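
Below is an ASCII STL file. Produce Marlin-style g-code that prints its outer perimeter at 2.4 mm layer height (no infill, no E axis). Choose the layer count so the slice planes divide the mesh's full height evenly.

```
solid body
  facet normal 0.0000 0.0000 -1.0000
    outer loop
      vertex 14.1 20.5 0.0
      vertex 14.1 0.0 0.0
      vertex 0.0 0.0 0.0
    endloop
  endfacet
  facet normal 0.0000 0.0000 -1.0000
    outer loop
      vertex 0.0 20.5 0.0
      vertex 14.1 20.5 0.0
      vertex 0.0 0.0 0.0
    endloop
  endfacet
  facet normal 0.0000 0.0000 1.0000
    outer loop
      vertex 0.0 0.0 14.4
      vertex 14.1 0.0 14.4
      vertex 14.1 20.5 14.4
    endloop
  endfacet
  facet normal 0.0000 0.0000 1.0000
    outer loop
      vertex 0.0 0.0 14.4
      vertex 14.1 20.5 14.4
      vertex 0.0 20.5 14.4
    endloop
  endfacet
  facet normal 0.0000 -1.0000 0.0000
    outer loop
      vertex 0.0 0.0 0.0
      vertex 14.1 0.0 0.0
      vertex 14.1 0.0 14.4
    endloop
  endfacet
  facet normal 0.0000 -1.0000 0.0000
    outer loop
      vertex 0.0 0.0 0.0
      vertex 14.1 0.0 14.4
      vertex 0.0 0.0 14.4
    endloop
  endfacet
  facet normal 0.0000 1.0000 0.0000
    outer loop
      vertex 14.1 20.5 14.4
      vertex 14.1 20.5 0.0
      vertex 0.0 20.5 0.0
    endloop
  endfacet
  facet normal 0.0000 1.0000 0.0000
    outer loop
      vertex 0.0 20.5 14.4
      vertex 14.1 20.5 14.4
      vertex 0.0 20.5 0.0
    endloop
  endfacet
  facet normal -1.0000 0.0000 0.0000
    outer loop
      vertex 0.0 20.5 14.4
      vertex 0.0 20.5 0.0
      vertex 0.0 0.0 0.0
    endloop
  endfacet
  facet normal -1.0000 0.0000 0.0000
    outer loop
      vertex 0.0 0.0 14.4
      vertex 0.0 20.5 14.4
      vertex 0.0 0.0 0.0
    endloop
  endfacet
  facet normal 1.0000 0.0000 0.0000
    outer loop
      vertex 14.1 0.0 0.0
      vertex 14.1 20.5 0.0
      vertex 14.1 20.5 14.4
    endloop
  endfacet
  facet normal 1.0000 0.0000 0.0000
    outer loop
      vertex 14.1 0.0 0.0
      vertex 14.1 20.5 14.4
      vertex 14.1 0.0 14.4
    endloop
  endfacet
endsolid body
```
; perimeter-only toolpath
G21 ; units = mm
G90 ; absolute positioning
G28 ; home
; layer 1
G0 Z2.4
G0 X0.0 Y0.0
G1 X14.1 Y0.0
G1 X14.1 Y20.5
G1 X0.0 Y20.5
G1 X0.0 Y0.0
; layer 2
G0 Z4.8
G0 X0.0 Y0.0
G1 X14.1 Y0.0
G1 X14.1 Y20.5
G1 X0.0 Y20.5
G1 X0.0 Y0.0
; layer 3
G0 Z7.2
G0 X0.0 Y0.0
G1 X14.1 Y0.0
G1 X14.1 Y20.5
G1 X0.0 Y20.5
G1 X0.0 Y0.0
; layer 4
G0 Z9.6
G0 X0.0 Y0.0
G1 X14.1 Y0.0
G1 X14.1 Y20.5
G1 X0.0 Y20.5
G1 X0.0 Y0.0
; layer 5
G0 Z12.0
G0 X0.0 Y0.0
G1 X14.1 Y0.0
G1 X14.1 Y20.5
G1 X0.0 Y20.5
G1 X0.0 Y0.0
; layer 6
G0 Z14.4
G0 X0.0 Y0.0
G1 X14.1 Y0.0
G1 X14.1 Y20.5
G1 X0.0 Y20.5
G1 X0.0 Y0.0
M2 ; end

The solid is a rectangular box, roughly 14.1 × 20.5 mm footprint and 14.4 mm tall. Slicing at Δz = 2.4 mm — 6 equal slices spanning the solid's height, so layer i sits at z = i·h/6 — gives 6 non-empty perimeters. Each is a 4-segment closed polygon; G0 lifts to the layer z and rapids to the start vertex, then G1 traces the edges.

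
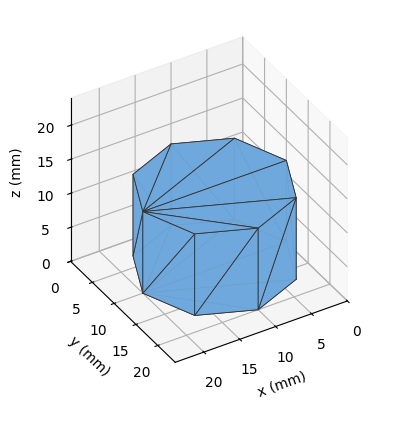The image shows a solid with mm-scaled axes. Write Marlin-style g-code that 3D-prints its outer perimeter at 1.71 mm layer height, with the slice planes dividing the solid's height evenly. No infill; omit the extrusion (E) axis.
Reading the render: the shape is a regular 8-sided prism (a cylinder approximated with 8 flat sides), circumscribed radius ≈ 10 mm, height ≈ 12 mm (dimensions read to the nearest mm from the axis ticks). For the g-code, the solid's height is divided into equal slices at the stated Δz and each level perimeter traced with G1 moves after a G0 lift.

; perimeter-only toolpath
G21 ; units = mm
G90 ; absolute positioning
G28 ; home
; layer 1
G0 Z1.71
G0 X20.00 Y10.00
G1 X17.07 Y17.07
G1 X10.00 Y20.00
G1 X2.93 Y17.07
G1 X0.00 Y10.00
G1 X2.93 Y2.93
G1 X10.00 Y0.00
G1 X17.07 Y2.93
G1 X20.00 Y10.00
; layer 2
G0 Z3.43
G0 X20.00 Y10.00
G1 X17.07 Y17.07
G1 X10.00 Y20.00
G1 X2.93 Y17.07
G1 X0.00 Y10.00
G1 X2.93 Y2.93
G1 X10.00 Y0.00
G1 X17.07 Y2.93
G1 X20.00 Y10.00
; layer 3
G0 Z5.14
G0 X20.00 Y10.00
G1 X17.07 Y17.07
G1 X10.00 Y20.00
G1 X2.93 Y17.07
G1 X0.00 Y10.00
G1 X2.93 Y2.93
G1 X10.00 Y0.00
G1 X17.07 Y2.93
G1 X20.00 Y10.00
; layer 4
G0 Z6.86
G0 X20.00 Y10.00
G1 X17.07 Y17.07
G1 X10.00 Y20.00
G1 X2.93 Y17.07
G1 X0.00 Y10.00
G1 X2.93 Y2.93
G1 X10.00 Y0.00
G1 X17.07 Y2.93
G1 X20.00 Y10.00
; layer 5
G0 Z8.57
G0 X20.00 Y10.00
G1 X17.07 Y17.07
G1 X10.00 Y20.00
G1 X2.93 Y17.07
G1 X0.00 Y10.00
G1 X2.93 Y2.93
G1 X10.00 Y0.00
G1 X17.07 Y2.93
G1 X20.00 Y10.00
; layer 6
G0 Z10.29
G0 X20.00 Y10.00
G1 X17.07 Y17.07
G1 X10.00 Y20.00
G1 X2.93 Y17.07
G1 X0.00 Y10.00
G1 X2.93 Y2.93
G1 X10.00 Y0.00
G1 X17.07 Y2.93
G1 X20.00 Y10.00
; layer 7
G0 Z12.00
G0 X20.00 Y10.00
G1 X17.07 Y17.07
G1 X10.00 Y20.00
G1 X2.93 Y17.07
G1 X0.00 Y10.00
G1 X2.93 Y2.93
G1 X10.00 Y0.00
G1 X17.07 Y2.93
G1 X20.00 Y10.00
M2 ; end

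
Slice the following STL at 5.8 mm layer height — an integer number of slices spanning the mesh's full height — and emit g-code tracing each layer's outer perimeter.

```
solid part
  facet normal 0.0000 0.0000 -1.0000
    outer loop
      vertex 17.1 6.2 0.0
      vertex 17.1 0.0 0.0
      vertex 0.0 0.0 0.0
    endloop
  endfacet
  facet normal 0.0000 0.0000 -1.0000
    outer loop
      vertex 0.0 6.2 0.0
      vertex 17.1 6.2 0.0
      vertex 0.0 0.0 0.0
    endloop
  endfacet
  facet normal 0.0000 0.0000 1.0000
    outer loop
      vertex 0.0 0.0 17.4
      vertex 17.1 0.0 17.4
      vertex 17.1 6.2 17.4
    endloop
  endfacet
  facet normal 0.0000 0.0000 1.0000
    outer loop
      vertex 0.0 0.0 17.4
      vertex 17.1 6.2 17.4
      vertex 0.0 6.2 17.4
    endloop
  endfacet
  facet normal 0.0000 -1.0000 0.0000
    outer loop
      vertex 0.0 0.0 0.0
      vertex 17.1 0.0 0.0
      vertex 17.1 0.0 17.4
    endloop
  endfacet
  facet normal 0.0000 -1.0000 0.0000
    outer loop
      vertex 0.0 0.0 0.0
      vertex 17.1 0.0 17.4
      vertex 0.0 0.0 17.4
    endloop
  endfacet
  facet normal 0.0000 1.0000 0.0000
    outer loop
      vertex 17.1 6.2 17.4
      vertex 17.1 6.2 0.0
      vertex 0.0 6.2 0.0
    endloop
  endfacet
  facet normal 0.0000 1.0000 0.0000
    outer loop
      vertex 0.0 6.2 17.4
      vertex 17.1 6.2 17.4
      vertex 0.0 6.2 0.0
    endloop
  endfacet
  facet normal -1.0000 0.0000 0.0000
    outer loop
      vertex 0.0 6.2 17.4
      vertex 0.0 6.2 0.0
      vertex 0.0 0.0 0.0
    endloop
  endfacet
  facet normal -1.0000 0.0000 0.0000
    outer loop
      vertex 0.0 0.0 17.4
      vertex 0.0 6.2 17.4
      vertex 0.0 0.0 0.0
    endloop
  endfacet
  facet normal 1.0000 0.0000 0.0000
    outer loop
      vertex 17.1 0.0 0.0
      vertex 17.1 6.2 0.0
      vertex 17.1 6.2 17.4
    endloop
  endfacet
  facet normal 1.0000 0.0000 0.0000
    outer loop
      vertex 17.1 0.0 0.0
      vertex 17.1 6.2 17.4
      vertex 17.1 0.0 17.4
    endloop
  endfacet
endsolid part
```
; perimeter-only toolpath
G21 ; units = mm
G90 ; absolute positioning
G28 ; home
; layer 1
G0 Z5.8
G0 X0.0 Y0.0
G1 X17.1 Y0.0
G1 X17.1 Y6.2
G1 X0.0 Y6.2
G1 X0.0 Y0.0
; layer 2
G0 Z11.6
G0 X0.0 Y0.0
G1 X17.1 Y0.0
G1 X17.1 Y6.2
G1 X0.0 Y6.2
G1 X0.0 Y0.0
; layer 3
G0 Z17.4
G0 X0.0 Y0.0
G1 X17.1 Y0.0
G1 X17.1 Y6.2
G1 X0.0 Y6.2
G1 X0.0 Y0.0
M2 ; end

The solid is a rectangular box, roughly 17.1 × 6.2 mm footprint and 17.4 mm tall. Slicing at Δz = 5.8 mm — 3 equal slices spanning the solid's height, so layer i sits at z = i·h/3 — gives 3 non-empty perimeters. Each is a 4-segment closed polygon; G0 lifts to the layer z and rapids to the start vertex, then G1 traces the edges.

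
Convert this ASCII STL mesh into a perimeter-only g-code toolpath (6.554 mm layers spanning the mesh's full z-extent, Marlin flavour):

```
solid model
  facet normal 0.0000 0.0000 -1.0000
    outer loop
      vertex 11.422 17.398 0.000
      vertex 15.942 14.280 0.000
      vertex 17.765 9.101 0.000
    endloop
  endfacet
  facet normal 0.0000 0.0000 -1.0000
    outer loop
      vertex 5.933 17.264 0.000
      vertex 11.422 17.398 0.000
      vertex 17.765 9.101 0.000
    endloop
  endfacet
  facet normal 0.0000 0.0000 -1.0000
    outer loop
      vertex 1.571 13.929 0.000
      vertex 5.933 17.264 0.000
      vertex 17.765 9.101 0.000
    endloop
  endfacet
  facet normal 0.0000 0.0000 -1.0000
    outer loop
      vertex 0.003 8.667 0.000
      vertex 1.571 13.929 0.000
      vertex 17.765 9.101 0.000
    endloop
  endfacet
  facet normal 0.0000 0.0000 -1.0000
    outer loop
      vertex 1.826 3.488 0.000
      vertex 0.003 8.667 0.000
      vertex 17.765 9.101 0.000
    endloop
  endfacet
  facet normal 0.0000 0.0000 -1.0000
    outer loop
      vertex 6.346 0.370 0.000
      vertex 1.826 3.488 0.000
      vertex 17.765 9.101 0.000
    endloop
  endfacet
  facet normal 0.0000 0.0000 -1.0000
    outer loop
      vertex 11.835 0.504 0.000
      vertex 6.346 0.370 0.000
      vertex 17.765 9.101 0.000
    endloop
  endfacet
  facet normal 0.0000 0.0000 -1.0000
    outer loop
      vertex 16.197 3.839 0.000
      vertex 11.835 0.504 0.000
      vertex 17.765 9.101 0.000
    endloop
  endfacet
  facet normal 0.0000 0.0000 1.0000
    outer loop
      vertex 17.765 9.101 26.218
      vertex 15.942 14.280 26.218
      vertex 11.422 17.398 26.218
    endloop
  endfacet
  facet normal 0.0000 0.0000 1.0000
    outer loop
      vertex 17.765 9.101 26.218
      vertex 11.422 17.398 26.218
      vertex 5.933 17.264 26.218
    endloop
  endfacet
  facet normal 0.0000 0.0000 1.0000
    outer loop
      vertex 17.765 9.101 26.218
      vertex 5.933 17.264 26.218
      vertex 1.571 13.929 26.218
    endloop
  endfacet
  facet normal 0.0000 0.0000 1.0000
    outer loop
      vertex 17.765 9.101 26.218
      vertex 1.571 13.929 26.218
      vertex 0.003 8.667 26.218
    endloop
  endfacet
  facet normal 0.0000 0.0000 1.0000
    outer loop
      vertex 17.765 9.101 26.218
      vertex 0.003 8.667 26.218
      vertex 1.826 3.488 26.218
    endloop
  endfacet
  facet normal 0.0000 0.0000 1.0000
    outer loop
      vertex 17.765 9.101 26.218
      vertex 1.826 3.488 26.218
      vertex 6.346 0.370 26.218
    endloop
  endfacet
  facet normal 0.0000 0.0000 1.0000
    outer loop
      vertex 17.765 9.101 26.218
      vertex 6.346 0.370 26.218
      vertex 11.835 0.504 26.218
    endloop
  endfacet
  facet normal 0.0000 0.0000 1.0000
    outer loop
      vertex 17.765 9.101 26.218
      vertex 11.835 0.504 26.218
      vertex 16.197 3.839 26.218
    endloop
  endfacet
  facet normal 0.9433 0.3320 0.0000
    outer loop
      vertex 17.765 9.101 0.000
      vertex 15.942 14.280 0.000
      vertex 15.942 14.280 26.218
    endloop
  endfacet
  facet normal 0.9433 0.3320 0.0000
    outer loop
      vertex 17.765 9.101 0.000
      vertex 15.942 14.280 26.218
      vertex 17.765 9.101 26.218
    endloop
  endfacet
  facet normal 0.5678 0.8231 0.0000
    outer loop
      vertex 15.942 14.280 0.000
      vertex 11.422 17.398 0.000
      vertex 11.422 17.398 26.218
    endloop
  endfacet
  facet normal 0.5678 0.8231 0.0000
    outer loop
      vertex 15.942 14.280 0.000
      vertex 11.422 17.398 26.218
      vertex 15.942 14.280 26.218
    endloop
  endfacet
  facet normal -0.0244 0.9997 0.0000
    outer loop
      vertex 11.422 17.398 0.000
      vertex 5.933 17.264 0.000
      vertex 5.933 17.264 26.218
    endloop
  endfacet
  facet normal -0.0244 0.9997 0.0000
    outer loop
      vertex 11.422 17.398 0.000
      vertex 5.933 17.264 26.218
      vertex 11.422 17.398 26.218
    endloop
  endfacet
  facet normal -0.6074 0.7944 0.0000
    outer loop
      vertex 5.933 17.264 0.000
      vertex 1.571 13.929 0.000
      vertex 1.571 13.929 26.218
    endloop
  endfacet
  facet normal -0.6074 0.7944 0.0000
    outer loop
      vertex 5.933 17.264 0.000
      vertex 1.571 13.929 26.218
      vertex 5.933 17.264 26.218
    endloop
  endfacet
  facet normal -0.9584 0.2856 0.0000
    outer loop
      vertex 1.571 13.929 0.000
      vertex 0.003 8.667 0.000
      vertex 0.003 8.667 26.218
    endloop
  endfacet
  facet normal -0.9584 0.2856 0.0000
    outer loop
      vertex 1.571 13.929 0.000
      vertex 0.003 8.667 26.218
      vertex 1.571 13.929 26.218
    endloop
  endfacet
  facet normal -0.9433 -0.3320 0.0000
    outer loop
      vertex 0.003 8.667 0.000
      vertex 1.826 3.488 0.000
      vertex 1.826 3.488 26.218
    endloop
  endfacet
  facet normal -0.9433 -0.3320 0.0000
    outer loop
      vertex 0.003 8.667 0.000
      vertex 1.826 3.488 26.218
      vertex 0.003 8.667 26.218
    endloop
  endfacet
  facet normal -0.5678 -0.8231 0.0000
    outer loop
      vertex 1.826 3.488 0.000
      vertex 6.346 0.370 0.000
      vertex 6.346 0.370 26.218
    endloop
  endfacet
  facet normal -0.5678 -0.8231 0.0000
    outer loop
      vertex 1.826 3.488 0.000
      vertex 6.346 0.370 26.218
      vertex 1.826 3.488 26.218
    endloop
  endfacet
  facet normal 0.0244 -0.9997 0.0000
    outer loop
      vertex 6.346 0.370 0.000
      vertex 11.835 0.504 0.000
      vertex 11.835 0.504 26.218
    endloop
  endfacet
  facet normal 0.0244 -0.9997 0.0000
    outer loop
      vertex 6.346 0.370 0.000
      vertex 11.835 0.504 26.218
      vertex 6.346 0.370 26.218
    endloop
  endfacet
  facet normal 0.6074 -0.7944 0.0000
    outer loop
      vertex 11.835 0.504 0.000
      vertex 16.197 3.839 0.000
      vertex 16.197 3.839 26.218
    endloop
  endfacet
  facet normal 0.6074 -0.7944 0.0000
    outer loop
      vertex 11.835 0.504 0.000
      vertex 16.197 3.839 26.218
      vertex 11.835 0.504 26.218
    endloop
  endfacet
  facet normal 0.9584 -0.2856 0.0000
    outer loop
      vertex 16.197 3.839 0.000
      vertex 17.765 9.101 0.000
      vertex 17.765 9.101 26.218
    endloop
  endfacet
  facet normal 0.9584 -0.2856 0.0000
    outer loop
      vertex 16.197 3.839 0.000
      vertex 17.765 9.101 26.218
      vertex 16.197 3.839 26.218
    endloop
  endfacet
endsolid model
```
; perimeter-only toolpath
G21 ; units = mm
G90 ; absolute positioning
G28 ; home
; layer 1
G0 Z6.554
G0 X17.765 Y9.101
G1 X15.942 Y14.280
G1 X11.422 Y17.398
G1 X5.933 Y17.264
G1 X1.571 Y13.929
G1 X0.003 Y8.667
G1 X1.826 Y3.488
G1 X6.346 Y0.370
G1 X11.835 Y0.504
G1 X16.197 Y3.839
G1 X17.765 Y9.101
; layer 2
G0 Z13.109
G0 X17.765 Y9.101
G1 X15.942 Y14.280
G1 X11.422 Y17.398
G1 X5.933 Y17.264
G1 X1.571 Y13.929
G1 X0.003 Y8.667
G1 X1.826 Y3.488
G1 X6.346 Y0.370
G1 X11.835 Y0.504
G1 X16.197 Y3.839
G1 X17.765 Y9.101
; layer 3
G0 Z19.663
G0 X17.765 Y9.101
G1 X15.942 Y14.280
G1 X11.422 Y17.398
G1 X5.933 Y17.264
G1 X1.571 Y13.929
G1 X0.003 Y8.667
G1 X1.826 Y3.488
G1 X6.346 Y0.370
G1 X11.835 Y0.504
G1 X16.197 Y3.839
G1 X17.765 Y9.101
; layer 4
G0 Z26.218
G0 X17.765 Y9.101
G1 X15.942 Y14.280
G1 X11.422 Y17.398
G1 X5.933 Y17.264
G1 X1.571 Y13.929
G1 X0.003 Y8.667
G1 X1.826 Y3.488
G1 X6.346 Y0.370
G1 X11.835 Y0.504
G1 X16.197 Y3.839
G1 X17.765 Y9.101
M2 ; end

The solid is a regular 10-sided prism (a cylinder approximated with 10 flat sides), circumscribed radius ≈ 8.88 mm, height ≈ 26.2 mm. Slicing at Δz = 6.554 mm — 4 equal slices spanning the solid's height, so layer i sits at z = i·h/4 — gives 4 non-empty perimeters. Each is a 10-segment closed polygon; G0 lifts to the layer z and rapids to the start vertex, then G1 traces the edges.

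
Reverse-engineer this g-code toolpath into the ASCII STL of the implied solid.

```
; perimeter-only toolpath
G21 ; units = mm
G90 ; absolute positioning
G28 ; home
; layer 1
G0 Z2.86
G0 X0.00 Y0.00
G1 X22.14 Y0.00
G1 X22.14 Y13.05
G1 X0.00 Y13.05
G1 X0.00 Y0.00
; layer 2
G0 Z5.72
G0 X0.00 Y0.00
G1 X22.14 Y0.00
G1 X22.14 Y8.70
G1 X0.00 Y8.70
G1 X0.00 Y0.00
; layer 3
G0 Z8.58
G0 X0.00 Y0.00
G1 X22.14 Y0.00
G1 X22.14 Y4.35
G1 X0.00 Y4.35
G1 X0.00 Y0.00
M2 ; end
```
solid part
  facet normal 0.0000 0.0000 -1.0000
    outer loop
      vertex 22.14 17.40 0.00
      vertex 22.14 0.00 0.00
      vertex 0.00 0.00 0.00
    endloop
  endfacet
  facet normal 0.0000 0.0000 -1.0000
    outer loop
      vertex 0.00 17.40 0.00
      vertex 22.14 17.40 0.00
      vertex 0.00 0.00 0.00
    endloop
  endfacet
  facet normal 0.0000 -1.0000 0.0000
    outer loop
      vertex 0.00 0.00 0.00
      vertex 22.14 0.00 0.00
      vertex 22.14 0.00 11.44
    endloop
  endfacet
  facet normal 0.0000 -1.0000 0.0000
    outer loop
      vertex 0.00 0.00 0.00
      vertex 22.14 0.00 11.44
      vertex 0.00 0.00 11.44
    endloop
  endfacet
  facet normal 0.0000 0.5494 0.8356
    outer loop
      vertex 0.00 0.00 11.44
      vertex 22.14 0.00 11.44
      vertex 22.14 17.40 0.00
    endloop
  endfacet
  facet normal 0.0000 0.5494 0.8356
    outer loop
      vertex 0.00 0.00 11.44
      vertex 22.14 17.40 0.00
      vertex 0.00 17.40 0.00
    endloop
  endfacet
  facet normal -1.0000 0.0000 0.0000
    outer loop
      vertex 0.00 0.00 11.44
      vertex 0.00 17.40 0.00
      vertex 0.00 0.00 0.00
    endloop
  endfacet
  facet normal 1.0000 0.0000 0.0000
    outer loop
      vertex 22.14 0.00 0.00
      vertex 22.14 17.40 0.00
      vertex 22.14 0.00 11.44
    endloop
  endfacet
endsolid part

The G0 Z moves step by Δz≈2.86 mm. The G1 loops shrink linearly with z, so the solid tapers from its base footprint up to z≈11.4. Closing with a flat bottom cap and the tapered top and triangulating gives 8 facets — a wedge (ramp): 22.1 × 17.4 mm base, rising to 11.4 mm along the y=0 edge and sloping linearly to z=0 at y=17.4.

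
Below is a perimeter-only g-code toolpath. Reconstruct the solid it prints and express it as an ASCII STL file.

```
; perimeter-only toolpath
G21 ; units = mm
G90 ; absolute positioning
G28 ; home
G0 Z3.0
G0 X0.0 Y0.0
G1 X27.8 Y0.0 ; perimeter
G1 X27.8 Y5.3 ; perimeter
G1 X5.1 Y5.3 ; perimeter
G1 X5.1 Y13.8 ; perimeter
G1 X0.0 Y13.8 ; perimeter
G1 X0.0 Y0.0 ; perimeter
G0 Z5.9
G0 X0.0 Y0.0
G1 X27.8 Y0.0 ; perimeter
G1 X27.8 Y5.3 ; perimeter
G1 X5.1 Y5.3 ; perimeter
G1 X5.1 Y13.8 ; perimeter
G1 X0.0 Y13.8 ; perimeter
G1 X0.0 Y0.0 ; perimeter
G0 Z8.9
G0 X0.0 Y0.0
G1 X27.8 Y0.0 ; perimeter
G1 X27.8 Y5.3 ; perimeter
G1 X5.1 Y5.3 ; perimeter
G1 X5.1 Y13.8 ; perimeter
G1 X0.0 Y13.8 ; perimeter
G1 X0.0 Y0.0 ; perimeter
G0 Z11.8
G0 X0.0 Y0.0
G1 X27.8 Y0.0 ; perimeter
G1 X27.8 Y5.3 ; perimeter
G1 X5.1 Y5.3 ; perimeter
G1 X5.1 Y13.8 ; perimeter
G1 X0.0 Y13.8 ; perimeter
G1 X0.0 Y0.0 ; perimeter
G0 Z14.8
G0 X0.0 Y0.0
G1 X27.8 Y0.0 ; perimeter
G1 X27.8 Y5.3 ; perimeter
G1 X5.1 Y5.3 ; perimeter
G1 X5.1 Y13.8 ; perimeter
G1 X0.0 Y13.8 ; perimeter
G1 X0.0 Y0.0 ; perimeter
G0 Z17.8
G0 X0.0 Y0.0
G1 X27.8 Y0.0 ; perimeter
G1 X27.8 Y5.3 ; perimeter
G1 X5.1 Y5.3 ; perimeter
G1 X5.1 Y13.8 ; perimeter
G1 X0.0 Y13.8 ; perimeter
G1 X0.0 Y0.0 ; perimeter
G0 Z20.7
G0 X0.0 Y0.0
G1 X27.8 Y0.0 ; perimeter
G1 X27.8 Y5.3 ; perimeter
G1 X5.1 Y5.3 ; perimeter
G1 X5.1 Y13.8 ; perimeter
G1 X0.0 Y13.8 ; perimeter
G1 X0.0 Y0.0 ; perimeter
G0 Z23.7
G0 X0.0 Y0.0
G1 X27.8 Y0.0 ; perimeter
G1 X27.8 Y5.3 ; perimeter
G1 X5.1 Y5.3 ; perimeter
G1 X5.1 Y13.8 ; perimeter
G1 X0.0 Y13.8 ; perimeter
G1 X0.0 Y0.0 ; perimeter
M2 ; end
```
solid part
  facet normal 0.0000 0.0000 -1.0000
    outer loop
      vertex 27.8 5.3 0.0
      vertex 27.8 0.0 0.0
      vertex 0.0 0.0 0.0
    endloop
  endfacet
  facet normal 0.0000 0.0000 -1.0000
    outer loop
      vertex 5.1 5.3 0.0
      vertex 27.8 5.3 0.0
      vertex 0.0 0.0 0.0
    endloop
  endfacet
  facet normal 0.0000 0.0000 -1.0000
    outer loop
      vertex 5.1 13.8 0.0
      vertex 5.1 5.3 0.0
      vertex 0.0 0.0 0.0
    endloop
  endfacet
  facet normal 0.0000 0.0000 -1.0000
    outer loop
      vertex 0.0 13.8 0.0
      vertex 5.1 13.8 0.0
      vertex 0.0 0.0 0.0
    endloop
  endfacet
  facet normal 0.0000 0.0000 1.0000
    outer loop
      vertex 0.0 0.0 23.7
      vertex 27.8 0.0 23.7
      vertex 27.8 5.3 23.7
    endloop
  endfacet
  facet normal 0.0000 0.0000 1.0000
    outer loop
      vertex 0.0 0.0 23.7
      vertex 27.8 5.3 23.7
      vertex 5.1 5.3 23.7
    endloop
  endfacet
  facet normal 0.0000 0.0000 1.0000
    outer loop
      vertex 0.0 0.0 23.7
      vertex 5.1 5.3 23.7
      vertex 5.1 13.8 23.7
    endloop
  endfacet
  facet normal 0.0000 0.0000 1.0000
    outer loop
      vertex 0.0 0.0 23.7
      vertex 5.1 13.8 23.7
      vertex 0.0 13.8 23.7
    endloop
  endfacet
  facet normal 0.0000 -1.0000 0.0000
    outer loop
      vertex 0.0 0.0 0.0
      vertex 27.8 0.0 0.0
      vertex 27.8 0.0 23.7
    endloop
  endfacet
  facet normal 0.0000 -1.0000 0.0000
    outer loop
      vertex 0.0 0.0 0.0
      vertex 27.8 0.0 23.7
      vertex 0.0 0.0 23.7
    endloop
  endfacet
  facet normal 1.0000 0.0000 0.0000
    outer loop
      vertex 27.8 0.0 0.0
      vertex 27.8 5.3 0.0
      vertex 27.8 5.3 23.7
    endloop
  endfacet
  facet normal 1.0000 0.0000 0.0000
    outer loop
      vertex 27.8 0.0 0.0
      vertex 27.8 5.3 23.7
      vertex 27.8 0.0 23.7
    endloop
  endfacet
  facet normal 0.0000 1.0000 0.0000
    outer loop
      vertex 27.8 5.3 0.0
      vertex 5.1 5.3 0.0
      vertex 5.1 5.3 23.7
    endloop
  endfacet
  facet normal 0.0000 1.0000 0.0000
    outer loop
      vertex 27.8 5.3 0.0
      vertex 5.1 5.3 23.7
      vertex 27.8 5.3 23.7
    endloop
  endfacet
  facet normal 1.0000 0.0000 0.0000
    outer loop
      vertex 5.1 5.3 0.0
      vertex 5.1 13.8 0.0
      vertex 5.1 13.8 23.7
    endloop
  endfacet
  facet normal 1.0000 0.0000 0.0000
    outer loop
      vertex 5.1 5.3 0.0
      vertex 5.1 13.8 23.7
      vertex 5.1 5.3 23.7
    endloop
  endfacet
  facet normal 0.0000 1.0000 0.0000
    outer loop
      vertex 5.1 13.8 0.0
      vertex 0.0 13.8 0.0
      vertex 0.0 13.8 23.7
    endloop
  endfacet
  facet normal 0.0000 1.0000 0.0000
    outer loop
      vertex 5.1 13.8 0.0
      vertex 0.0 13.8 23.7
      vertex 5.1 13.8 23.7
    endloop
  endfacet
  facet normal -1.0000 0.0000 0.0000
    outer loop
      vertex 0.0 13.8 0.0
      vertex 0.0 0.0 0.0
      vertex 0.0 0.0 23.7
    endloop
  endfacet
  facet normal -1.0000 0.0000 0.0000
    outer loop
      vertex 0.0 13.8 0.0
      vertex 0.0 0.0 23.7
      vertex 0.0 13.8 23.7
    endloop
  endfacet
endsolid part

The G0 Z moves step by Δz≈3.0 mm. Every layer's G1 loop is the same polygon, so the solid is a straight extrusion of it from z=0 to z≈23.7. Closing with flat bottom and top caps and triangulating gives 20 facets — an L-shaped prism: outer 27.8 × 13.8 mm, arm thicknesses ≈ 5.3 mm (horizontal) and 5.1 mm (vertical), extruded 23.7 mm in z.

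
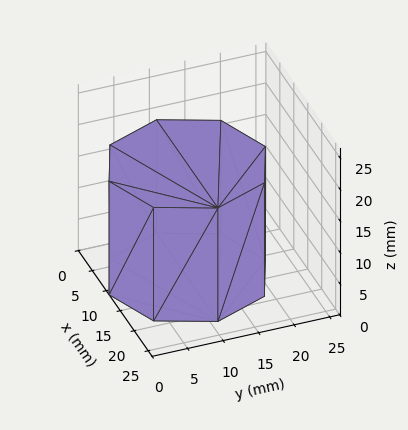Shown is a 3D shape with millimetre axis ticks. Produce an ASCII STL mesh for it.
Reading the render: the shape is a regular 8-sided prism (a cylinder approximated with 8 flat sides), circumscribed radius ≈ 11 mm, height ≈ 18 mm (dimensions read to the nearest mm from the axis ticks). For the STL, each face is triangulated and given an outward normal.

solid part
  facet normal 0.0000 0.0000 -1.0000
    outer loop
      vertex 11.0 22.0 0.0
      vertex 18.8 18.8 0.0
      vertex 22.0 11.0 0.0
    endloop
  endfacet
  facet normal 0.0000 0.0000 -1.0000
    outer loop
      vertex 3.2 18.8 0.0
      vertex 11.0 22.0 0.0
      vertex 22.0 11.0 0.0
    endloop
  endfacet
  facet normal 0.0000 0.0000 -1.0000
    outer loop
      vertex 0.0 11.0 0.0
      vertex 3.2 18.8 0.0
      vertex 22.0 11.0 0.0
    endloop
  endfacet
  facet normal 0.0000 0.0000 -1.0000
    outer loop
      vertex 3.2 3.2 0.0
      vertex 0.0 11.0 0.0
      vertex 22.0 11.0 0.0
    endloop
  endfacet
  facet normal 0.0000 0.0000 -1.0000
    outer loop
      vertex 11.0 0.0 0.0
      vertex 3.2 3.2 0.0
      vertex 22.0 11.0 0.0
    endloop
  endfacet
  facet normal 0.0000 0.0000 -1.0000
    outer loop
      vertex 18.8 3.2 0.0
      vertex 11.0 0.0 0.0
      vertex 22.0 11.0 0.0
    endloop
  endfacet
  facet normal 0.0000 0.0000 1.0000
    outer loop
      vertex 22.0 11.0 18.0
      vertex 18.8 18.8 18.0
      vertex 11.0 22.0 18.0
    endloop
  endfacet
  facet normal 0.0000 0.0000 1.0000
    outer loop
      vertex 22.0 11.0 18.0
      vertex 11.0 22.0 18.0
      vertex 3.2 18.8 18.0
    endloop
  endfacet
  facet normal 0.0000 0.0000 1.0000
    outer loop
      vertex 22.0 11.0 18.0
      vertex 3.2 18.8 18.0
      vertex 0.0 11.0 18.0
    endloop
  endfacet
  facet normal 0.0000 0.0000 1.0000
    outer loop
      vertex 22.0 11.0 18.0
      vertex 0.0 11.0 18.0
      vertex 3.2 3.2 18.0
    endloop
  endfacet
  facet normal 0.0000 0.0000 1.0000
    outer loop
      vertex 22.0 11.0 18.0
      vertex 3.2 3.2 18.0
      vertex 11.0 0.0 18.0
    endloop
  endfacet
  facet normal 0.0000 0.0000 1.0000
    outer loop
      vertex 22.0 11.0 18.0
      vertex 11.0 0.0 18.0
      vertex 18.8 3.2 18.0
    endloop
  endfacet
  facet normal 0.9252 0.3796 0.0000
    outer loop
      vertex 22.0 11.0 0.0
      vertex 18.8 18.8 0.0
      vertex 18.8 18.8 18.0
    endloop
  endfacet
  facet normal 0.9252 0.3796 0.0000
    outer loop
      vertex 22.0 11.0 0.0
      vertex 18.8 18.8 18.0
      vertex 22.0 11.0 18.0
    endloop
  endfacet
  facet normal 0.3796 0.9252 0.0000
    outer loop
      vertex 18.8 18.8 0.0
      vertex 11.0 22.0 0.0
      vertex 11.0 22.0 18.0
    endloop
  endfacet
  facet normal 0.3796 0.9252 0.0000
    outer loop
      vertex 18.8 18.8 0.0
      vertex 11.0 22.0 18.0
      vertex 18.8 18.8 18.0
    endloop
  endfacet
  facet normal -0.3796 0.9252 0.0000
    outer loop
      vertex 11.0 22.0 0.0
      vertex 3.2 18.8 0.0
      vertex 3.2 18.8 18.0
    endloop
  endfacet
  facet normal -0.3796 0.9252 0.0000
    outer loop
      vertex 11.0 22.0 0.0
      vertex 3.2 18.8 18.0
      vertex 11.0 22.0 18.0
    endloop
  endfacet
  facet normal -0.9252 0.3796 0.0000
    outer loop
      vertex 3.2 18.8 0.0
      vertex 0.0 11.0 0.0
      vertex 0.0 11.0 18.0
    endloop
  endfacet
  facet normal -0.9252 0.3796 0.0000
    outer loop
      vertex 3.2 18.8 0.0
      vertex 0.0 11.0 18.0
      vertex 3.2 18.8 18.0
    endloop
  endfacet
  facet normal -0.9252 -0.3796 0.0000
    outer loop
      vertex 0.0 11.0 0.0
      vertex 3.2 3.2 0.0
      vertex 3.2 3.2 18.0
    endloop
  endfacet
  facet normal -0.9252 -0.3796 0.0000
    outer loop
      vertex 0.0 11.0 0.0
      vertex 3.2 3.2 18.0
      vertex 0.0 11.0 18.0
    endloop
  endfacet
  facet normal -0.3796 -0.9252 0.0000
    outer loop
      vertex 3.2 3.2 0.0
      vertex 11.0 0.0 0.0
      vertex 11.0 0.0 18.0
    endloop
  endfacet
  facet normal -0.3796 -0.9252 0.0000
    outer loop
      vertex 3.2 3.2 0.0
      vertex 11.0 0.0 18.0
      vertex 3.2 3.2 18.0
    endloop
  endfacet
  facet normal 0.3796 -0.9252 0.0000
    outer loop
      vertex 11.0 0.0 0.0
      vertex 18.8 3.2 0.0
      vertex 18.8 3.2 18.0
    endloop
  endfacet
  facet normal 0.3796 -0.9252 0.0000
    outer loop
      vertex 11.0 0.0 0.0
      vertex 18.8 3.2 18.0
      vertex 11.0 0.0 18.0
    endloop
  endfacet
  facet normal 0.9252 -0.3796 0.0000
    outer loop
      vertex 18.8 3.2 0.0
      vertex 22.0 11.0 0.0
      vertex 22.0 11.0 18.0
    endloop
  endfacet
  facet normal 0.9252 -0.3796 0.0000
    outer loop
      vertex 18.8 3.2 0.0
      vertex 22.0 11.0 18.0
      vertex 18.8 3.2 18.0
    endloop
  endfacet
endsolid part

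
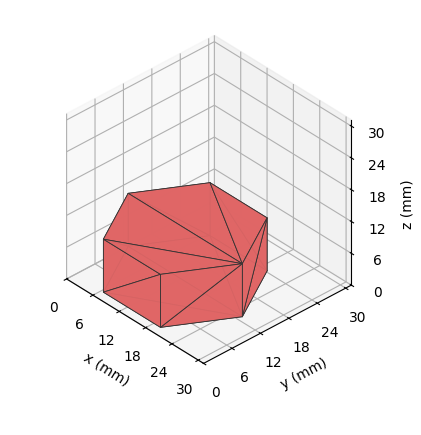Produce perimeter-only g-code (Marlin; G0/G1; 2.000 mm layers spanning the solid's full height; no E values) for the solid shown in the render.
Reading the render: the shape is a regular 6-sided prism (a cylinder approximated with 6 flat sides), circumscribed radius ≈ 13 mm, height ≈ 10 mm (dimensions read to the nearest mm from the axis ticks). For the g-code, the solid's height is divided into equal slices at the stated Δz and each level perimeter traced with G1 moves after a G0 lift.

; perimeter-only toolpath
G21 ; units = mm
G90 ; absolute positioning
G28 ; home
; layer 1
G0 Z2.000
G0 X26.000 Y13.000
G1 X19.500 Y24.258
G1 X6.500 Y24.258
G1 X0.000 Y13.000
G1 X6.500 Y1.742
G1 X19.500 Y1.742
G1 X26.000 Y13.000
; layer 2
G0 Z4.000
G0 X26.000 Y13.000
G1 X19.500 Y24.258
G1 X6.500 Y24.258
G1 X0.000 Y13.000
G1 X6.500 Y1.742
G1 X19.500 Y1.742
G1 X26.000 Y13.000
; layer 3
G0 Z6.000
G0 X26.000 Y13.000
G1 X19.500 Y24.258
G1 X6.500 Y24.258
G1 X0.000 Y13.000
G1 X6.500 Y1.742
G1 X19.500 Y1.742
G1 X26.000 Y13.000
; layer 4
G0 Z8.000
G0 X26.000 Y13.000
G1 X19.500 Y24.258
G1 X6.500 Y24.258
G1 X0.000 Y13.000
G1 X6.500 Y1.742
G1 X19.500 Y1.742
G1 X26.000 Y13.000
; layer 5
G0 Z10.000
G0 X26.000 Y13.000
G1 X19.500 Y24.258
G1 X6.500 Y24.258
G1 X0.000 Y13.000
G1 X6.500 Y1.742
G1 X19.500 Y1.742
G1 X26.000 Y13.000
M2 ; end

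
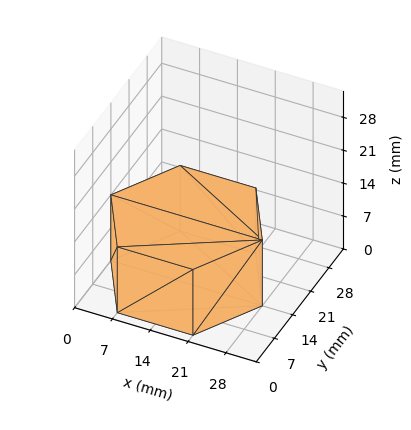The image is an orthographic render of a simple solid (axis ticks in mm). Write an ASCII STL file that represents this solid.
Reading the render: the shape is a regular 6-sided prism (a cylinder approximated with 6 flat sides), circumscribed radius ≈ 14 mm, height ≈ 14 mm (dimensions read to the nearest mm from the axis ticks). For the STL, each face is triangulated and given an outward normal.

solid part
  facet normal 0.0000 0.0000 -1.0000
    outer loop
      vertex 7.00 26.12 0.00
      vertex 21.00 26.12 0.00
      vertex 28.00 14.00 0.00
    endloop
  endfacet
  facet normal 0.0000 0.0000 -1.0000
    outer loop
      vertex 0.00 14.00 0.00
      vertex 7.00 26.12 0.00
      vertex 28.00 14.00 0.00
    endloop
  endfacet
  facet normal 0.0000 0.0000 -1.0000
    outer loop
      vertex 7.00 1.88 0.00
      vertex 0.00 14.00 0.00
      vertex 28.00 14.00 0.00
    endloop
  endfacet
  facet normal 0.0000 0.0000 -1.0000
    outer loop
      vertex 21.00 1.88 0.00
      vertex 7.00 1.88 0.00
      vertex 28.00 14.00 0.00
    endloop
  endfacet
  facet normal 0.0000 0.0000 1.0000
    outer loop
      vertex 28.00 14.00 14.00
      vertex 21.00 26.12 14.00
      vertex 7.00 26.12 14.00
    endloop
  endfacet
  facet normal 0.0000 0.0000 1.0000
    outer loop
      vertex 28.00 14.00 14.00
      vertex 7.00 26.12 14.00
      vertex 0.00 14.00 14.00
    endloop
  endfacet
  facet normal 0.0000 0.0000 1.0000
    outer loop
      vertex 28.00 14.00 14.00
      vertex 0.00 14.00 14.00
      vertex 7.00 1.88 14.00
    endloop
  endfacet
  facet normal 0.0000 0.0000 1.0000
    outer loop
      vertex 28.00 14.00 14.00
      vertex 7.00 1.88 14.00
      vertex 21.00 1.88 14.00
    endloop
  endfacet
  facet normal 0.8659 0.5001 0.0000
    outer loop
      vertex 28.00 14.00 0.00
      vertex 21.00 26.12 0.00
      vertex 21.00 26.12 14.00
    endloop
  endfacet
  facet normal 0.8659 0.5001 0.0000
    outer loop
      vertex 28.00 14.00 0.00
      vertex 21.00 26.12 14.00
      vertex 28.00 14.00 14.00
    endloop
  endfacet
  facet normal 0.0000 1.0000 0.0000
    outer loop
      vertex 21.00 26.12 0.00
      vertex 7.00 26.12 0.00
      vertex 7.00 26.12 14.00
    endloop
  endfacet
  facet normal 0.0000 1.0000 0.0000
    outer loop
      vertex 21.00 26.12 0.00
      vertex 7.00 26.12 14.00
      vertex 21.00 26.12 14.00
    endloop
  endfacet
  facet normal -0.8659 0.5001 0.0000
    outer loop
      vertex 7.00 26.12 0.00
      vertex 0.00 14.00 0.00
      vertex 0.00 14.00 14.00
    endloop
  endfacet
  facet normal -0.8659 0.5001 0.0000
    outer loop
      vertex 7.00 26.12 0.00
      vertex 0.00 14.00 14.00
      vertex 7.00 26.12 14.00
    endloop
  endfacet
  facet normal -0.8659 -0.5001 0.0000
    outer loop
      vertex 0.00 14.00 0.00
      vertex 7.00 1.88 0.00
      vertex 7.00 1.88 14.00
    endloop
  endfacet
  facet normal -0.8659 -0.5001 0.0000
    outer loop
      vertex 0.00 14.00 0.00
      vertex 7.00 1.88 14.00
      vertex 0.00 14.00 14.00
    endloop
  endfacet
  facet normal 0.0000 -1.0000 0.0000
    outer loop
      vertex 7.00 1.88 0.00
      vertex 21.00 1.88 0.00
      vertex 21.00 1.88 14.00
    endloop
  endfacet
  facet normal 0.0000 -1.0000 0.0000
    outer loop
      vertex 7.00 1.88 0.00
      vertex 21.00 1.88 14.00
      vertex 7.00 1.88 14.00
    endloop
  endfacet
  facet normal 0.8659 -0.5001 0.0000
    outer loop
      vertex 21.00 1.88 0.00
      vertex 28.00 14.00 0.00
      vertex 28.00 14.00 14.00
    endloop
  endfacet
  facet normal 0.8659 -0.5001 0.0000
    outer loop
      vertex 21.00 1.88 0.00
      vertex 28.00 14.00 14.00
      vertex 21.00 1.88 14.00
    endloop
  endfacet
endsolid part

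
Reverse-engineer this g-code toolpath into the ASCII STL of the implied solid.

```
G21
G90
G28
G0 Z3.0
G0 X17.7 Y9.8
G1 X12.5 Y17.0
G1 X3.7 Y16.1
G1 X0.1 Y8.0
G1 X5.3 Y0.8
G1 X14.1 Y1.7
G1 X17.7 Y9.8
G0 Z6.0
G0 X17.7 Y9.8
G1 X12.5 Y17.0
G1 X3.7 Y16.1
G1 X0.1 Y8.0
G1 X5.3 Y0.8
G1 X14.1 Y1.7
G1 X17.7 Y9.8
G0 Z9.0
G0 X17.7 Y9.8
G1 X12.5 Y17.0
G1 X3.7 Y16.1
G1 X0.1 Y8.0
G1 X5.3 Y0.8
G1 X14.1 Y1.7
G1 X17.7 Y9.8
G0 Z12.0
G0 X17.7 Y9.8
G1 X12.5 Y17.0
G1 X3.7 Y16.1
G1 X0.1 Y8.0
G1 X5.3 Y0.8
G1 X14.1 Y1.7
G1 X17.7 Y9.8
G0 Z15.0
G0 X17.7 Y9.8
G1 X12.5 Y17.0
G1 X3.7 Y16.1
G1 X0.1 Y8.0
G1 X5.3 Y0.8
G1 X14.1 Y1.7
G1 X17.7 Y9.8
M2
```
solid part
  facet normal 0.0000 0.0000 -1.0000
    outer loop
      vertex 3.7 16.1 0.0
      vertex 12.5 17.0 0.0
      vertex 17.7 9.8 0.0
    endloop
  endfacet
  facet normal 0.0000 0.0000 -1.0000
    outer loop
      vertex 0.1 8.0 0.0
      vertex 3.7 16.1 0.0
      vertex 17.7 9.8 0.0
    endloop
  endfacet
  facet normal 0.0000 0.0000 -1.0000
    outer loop
      vertex 5.3 0.8 0.0
      vertex 0.1 8.0 0.0
      vertex 17.7 9.8 0.0
    endloop
  endfacet
  facet normal 0.0000 0.0000 -1.0000
    outer loop
      vertex 14.1 1.7 0.0
      vertex 5.3 0.8 0.0
      vertex 17.7 9.8 0.0
    endloop
  endfacet
  facet normal 0.0000 0.0000 1.0000
    outer loop
      vertex 17.7 9.8 15.0
      vertex 12.5 17.0 15.0
      vertex 3.7 16.1 15.0
    endloop
  endfacet
  facet normal 0.0000 0.0000 1.0000
    outer loop
      vertex 17.7 9.8 15.0
      vertex 3.7 16.1 15.0
      vertex 0.1 8.0 15.0
    endloop
  endfacet
  facet normal 0.0000 0.0000 1.0000
    outer loop
      vertex 17.7 9.8 15.0
      vertex 0.1 8.0 15.0
      vertex 5.3 0.8 15.0
    endloop
  endfacet
  facet normal 0.0000 0.0000 1.0000
    outer loop
      vertex 17.7 9.8 15.0
      vertex 5.3 0.8 15.0
      vertex 14.1 1.7 15.0
    endloop
  endfacet
  facet normal 0.8107 0.5855 0.0000
    outer loop
      vertex 17.7 9.8 0.0
      vertex 12.5 17.0 0.0
      vertex 12.5 17.0 15.0
    endloop
  endfacet
  facet normal 0.8107 0.5855 0.0000
    outer loop
      vertex 17.7 9.8 0.0
      vertex 12.5 17.0 15.0
      vertex 17.7 9.8 15.0
    endloop
  endfacet
  facet normal -0.1017 0.9948 0.0000
    outer loop
      vertex 12.5 17.0 0.0
      vertex 3.7 16.1 0.0
      vertex 3.7 16.1 15.0
    endloop
  endfacet
  facet normal -0.1017 0.9948 0.0000
    outer loop
      vertex 12.5 17.0 0.0
      vertex 3.7 16.1 15.0
      vertex 12.5 17.0 15.0
    endloop
  endfacet
  facet normal -0.9138 0.4061 0.0000
    outer loop
      vertex 3.7 16.1 0.0
      vertex 0.1 8.0 0.0
      vertex 0.1 8.0 15.0
    endloop
  endfacet
  facet normal -0.9138 0.4061 0.0000
    outer loop
      vertex 3.7 16.1 0.0
      vertex 0.1 8.0 15.0
      vertex 3.7 16.1 15.0
    endloop
  endfacet
  facet normal -0.8107 -0.5855 0.0000
    outer loop
      vertex 0.1 8.0 0.0
      vertex 5.3 0.8 0.0
      vertex 5.3 0.8 15.0
    endloop
  endfacet
  facet normal -0.8107 -0.5855 0.0000
    outer loop
      vertex 0.1 8.0 0.0
      vertex 5.3 0.8 15.0
      vertex 0.1 8.0 15.0
    endloop
  endfacet
  facet normal 0.1017 -0.9948 0.0000
    outer loop
      vertex 5.3 0.8 0.0
      vertex 14.1 1.7 0.0
      vertex 14.1 1.7 15.0
    endloop
  endfacet
  facet normal 0.1017 -0.9948 0.0000
    outer loop
      vertex 5.3 0.8 0.0
      vertex 14.1 1.7 15.0
      vertex 5.3 0.8 15.0
    endloop
  endfacet
  facet normal 0.9138 -0.4061 0.0000
    outer loop
      vertex 14.1 1.7 0.0
      vertex 17.7 9.8 0.0
      vertex 17.7 9.8 15.0
    endloop
  endfacet
  facet normal 0.9138 -0.4061 0.0000
    outer loop
      vertex 14.1 1.7 0.0
      vertex 17.7 9.8 15.0
      vertex 14.1 1.7 15.0
    endloop
  endfacet
endsolid part

The G0 Z moves step by Δz≈3.0 mm. Every layer's G1 loop is the same polygon, so the solid is a straight extrusion of it from z=0 to z≈15. Closing with flat bottom and top caps and triangulating gives 20 facets — a regular 6-sided prism (a cylinder approximated with 6 flat sides), circumscribed radius ≈ 8.9 mm, height ≈ 15 mm.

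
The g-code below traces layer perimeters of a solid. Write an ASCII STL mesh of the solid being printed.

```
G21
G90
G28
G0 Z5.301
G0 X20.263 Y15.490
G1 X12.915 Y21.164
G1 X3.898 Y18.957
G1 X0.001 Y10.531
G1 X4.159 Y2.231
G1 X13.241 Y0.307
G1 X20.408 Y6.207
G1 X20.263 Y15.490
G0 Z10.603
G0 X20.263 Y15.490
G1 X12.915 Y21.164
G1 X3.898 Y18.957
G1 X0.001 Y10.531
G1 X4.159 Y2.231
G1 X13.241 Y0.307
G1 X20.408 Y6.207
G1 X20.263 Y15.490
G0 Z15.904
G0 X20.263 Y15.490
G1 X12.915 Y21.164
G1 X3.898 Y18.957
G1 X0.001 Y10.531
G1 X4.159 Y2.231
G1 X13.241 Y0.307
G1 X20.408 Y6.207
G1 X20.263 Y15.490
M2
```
solid part
  facet normal 0.0000 0.0000 -1.0000
    outer loop
      vertex 3.898 18.957 0.000
      vertex 12.915 21.164 0.000
      vertex 20.263 15.490 0.000
    endloop
  endfacet
  facet normal 0.0000 0.0000 -1.0000
    outer loop
      vertex 0.001 10.531 0.000
      vertex 3.898 18.957 0.000
      vertex 20.263 15.490 0.000
    endloop
  endfacet
  facet normal 0.0000 0.0000 -1.0000
    outer loop
      vertex 4.159 2.231 0.000
      vertex 0.001 10.531 0.000
      vertex 20.263 15.490 0.000
    endloop
  endfacet
  facet normal 0.0000 0.0000 -1.0000
    outer loop
      vertex 13.241 0.307 0.000
      vertex 4.159 2.231 0.000
      vertex 20.263 15.490 0.000
    endloop
  endfacet
  facet normal 0.0000 0.0000 -1.0000
    outer loop
      vertex 20.408 6.207 0.000
      vertex 13.241 0.307 0.000
      vertex 20.263 15.490 0.000
    endloop
  endfacet
  facet normal 0.0000 0.0000 1.0000
    outer loop
      vertex 20.263 15.490 15.904
      vertex 12.915 21.164 15.904
      vertex 3.898 18.957 15.904
    endloop
  endfacet
  facet normal 0.0000 0.0000 1.0000
    outer loop
      vertex 20.263 15.490 15.904
      vertex 3.898 18.957 15.904
      vertex 0.001 10.531 15.904
    endloop
  endfacet
  facet normal 0.0000 0.0000 1.0000
    outer loop
      vertex 20.263 15.490 15.904
      vertex 0.001 10.531 15.904
      vertex 4.159 2.231 15.904
    endloop
  endfacet
  facet normal 0.0000 0.0000 1.0000
    outer loop
      vertex 20.263 15.490 15.904
      vertex 4.159 2.231 15.904
      vertex 13.241 0.307 15.904
    endloop
  endfacet
  facet normal 0.0000 0.0000 1.0000
    outer loop
      vertex 20.263 15.490 15.904
      vertex 13.241 0.307 15.904
      vertex 20.408 6.207 15.904
    endloop
  endfacet
  facet normal 0.6112 0.7915 0.0000
    outer loop
      vertex 20.263 15.490 0.000
      vertex 12.915 21.164 0.000
      vertex 12.915 21.164 15.904
    endloop
  endfacet
  facet normal 0.6112 0.7915 0.0000
    outer loop
      vertex 20.263 15.490 0.000
      vertex 12.915 21.164 15.904
      vertex 20.263 15.490 15.904
    endloop
  endfacet
  facet normal -0.2377 0.9713 0.0000
    outer loop
      vertex 12.915 21.164 0.000
      vertex 3.898 18.957 0.000
      vertex 3.898 18.957 15.904
    endloop
  endfacet
  facet normal -0.2377 0.9713 0.0000
    outer loop
      vertex 12.915 21.164 0.000
      vertex 3.898 18.957 15.904
      vertex 12.915 21.164 15.904
    endloop
  endfacet
  facet normal -0.9076 0.4198 0.0000
    outer loop
      vertex 3.898 18.957 0.000
      vertex 0.001 10.531 0.000
      vertex 0.001 10.531 15.904
    endloop
  endfacet
  facet normal -0.9076 0.4198 0.0000
    outer loop
      vertex 3.898 18.957 0.000
      vertex 0.001 10.531 15.904
      vertex 3.898 18.957 15.904
    endloop
  endfacet
  facet normal -0.8941 -0.4479 0.0000
    outer loop
      vertex 0.001 10.531 0.000
      vertex 4.159 2.231 0.000
      vertex 4.159 2.231 15.904
    endloop
  endfacet
  facet normal -0.8941 -0.4479 0.0000
    outer loop
      vertex 0.001 10.531 0.000
      vertex 4.159 2.231 15.904
      vertex 0.001 10.531 15.904
    endloop
  endfacet
  facet normal -0.2072 -0.9783 0.0000
    outer loop
      vertex 4.159 2.231 0.000
      vertex 13.241 0.307 0.000
      vertex 13.241 0.307 15.904
    endloop
  endfacet
  facet normal -0.2072 -0.9783 0.0000
    outer loop
      vertex 4.159 2.231 0.000
      vertex 13.241 0.307 15.904
      vertex 4.159 2.231 15.904
    endloop
  endfacet
  facet normal 0.6356 -0.7720 0.0000
    outer loop
      vertex 13.241 0.307 0.000
      vertex 20.408 6.207 0.000
      vertex 20.408 6.207 15.904
    endloop
  endfacet
  facet normal 0.6356 -0.7720 0.0000
    outer loop
      vertex 13.241 0.307 0.000
      vertex 20.408 6.207 15.904
      vertex 13.241 0.307 15.904
    endloop
  endfacet
  facet normal 0.9999 0.0156 0.0000
    outer loop
      vertex 20.408 6.207 0.000
      vertex 20.263 15.490 0.000
      vertex 20.263 15.490 15.904
    endloop
  endfacet
  facet normal 0.9999 0.0156 0.0000
    outer loop
      vertex 20.408 6.207 0.000
      vertex 20.263 15.490 15.904
      vertex 20.408 6.207 15.904
    endloop
  endfacet
endsolid part

The G0 Z moves step by Δz≈5.301 mm. Every layer's G1 loop is the same polygon, so the solid is a straight extrusion of it from z=0 to z≈15.9. Closing with flat bottom and top caps and triangulating gives 24 facets — a regular 7-sided prism (a cylinder approximated with 7 flat sides), circumscribed radius ≈ 10.7 mm, height ≈ 15.9 mm.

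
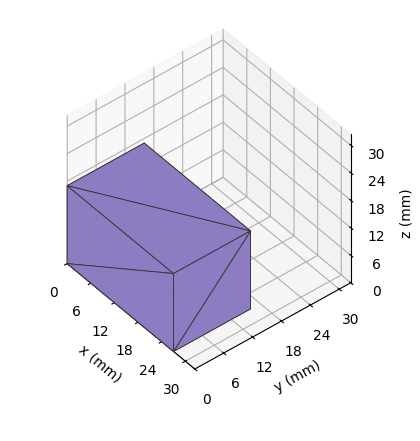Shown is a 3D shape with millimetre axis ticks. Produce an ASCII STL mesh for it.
Reading the render: the shape is a rectangular box, roughly 27 × 16 mm footprint and 17 mm tall (dimensions read to the nearest mm from the axis ticks). For the STL, each face is triangulated and given an outward normal.

solid part
  facet normal 0.0000 0.0000 -1.0000
    outer loop
      vertex 27.00 16.00 0.00
      vertex 27.00 0.00 0.00
      vertex 0.00 0.00 0.00
    endloop
  endfacet
  facet normal 0.0000 0.0000 -1.0000
    outer loop
      vertex 0.00 16.00 0.00
      vertex 27.00 16.00 0.00
      vertex 0.00 0.00 0.00
    endloop
  endfacet
  facet normal 0.0000 0.0000 1.0000
    outer loop
      vertex 0.00 0.00 17.00
      vertex 27.00 0.00 17.00
      vertex 27.00 16.00 17.00
    endloop
  endfacet
  facet normal 0.0000 0.0000 1.0000
    outer loop
      vertex 0.00 0.00 17.00
      vertex 27.00 16.00 17.00
      vertex 0.00 16.00 17.00
    endloop
  endfacet
  facet normal 0.0000 -1.0000 0.0000
    outer loop
      vertex 0.00 0.00 0.00
      vertex 27.00 0.00 0.00
      vertex 27.00 0.00 17.00
    endloop
  endfacet
  facet normal 0.0000 -1.0000 0.0000
    outer loop
      vertex 0.00 0.00 0.00
      vertex 27.00 0.00 17.00
      vertex 0.00 0.00 17.00
    endloop
  endfacet
  facet normal 0.0000 1.0000 0.0000
    outer loop
      vertex 27.00 16.00 17.00
      vertex 27.00 16.00 0.00
      vertex 0.00 16.00 0.00
    endloop
  endfacet
  facet normal 0.0000 1.0000 0.0000
    outer loop
      vertex 0.00 16.00 17.00
      vertex 27.00 16.00 17.00
      vertex 0.00 16.00 0.00
    endloop
  endfacet
  facet normal -1.0000 0.0000 0.0000
    outer loop
      vertex 0.00 16.00 17.00
      vertex 0.00 16.00 0.00
      vertex 0.00 0.00 0.00
    endloop
  endfacet
  facet normal -1.0000 0.0000 0.0000
    outer loop
      vertex 0.00 0.00 17.00
      vertex 0.00 16.00 17.00
      vertex 0.00 0.00 0.00
    endloop
  endfacet
  facet normal 1.0000 0.0000 0.0000
    outer loop
      vertex 27.00 0.00 0.00
      vertex 27.00 16.00 0.00
      vertex 27.00 16.00 17.00
    endloop
  endfacet
  facet normal 1.0000 0.0000 0.0000
    outer loop
      vertex 27.00 0.00 0.00
      vertex 27.00 16.00 17.00
      vertex 27.00 0.00 17.00
    endloop
  endfacet
endsolid part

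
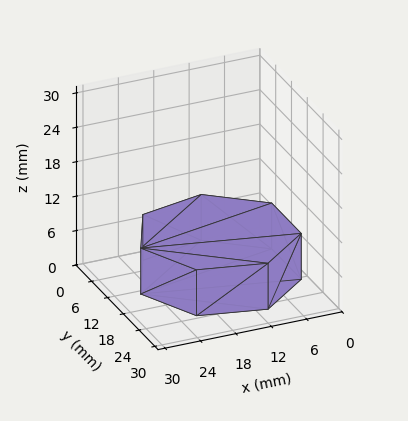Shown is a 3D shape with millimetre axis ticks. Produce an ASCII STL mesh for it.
Reading the render: the shape is a regular 7-sided prism (a cylinder approximated with 7 flat sides), circumscribed radius ≈ 13 mm, height ≈ 8 mm (dimensions read to the nearest mm from the axis ticks). For the STL, each face is triangulated and given an outward normal.

solid part
  facet normal 0.0000 0.0000 -1.0000
    outer loop
      vertex 10.1 25.7 0.0
      vertex 21.1 23.2 0.0
      vertex 26.0 13.0 0.0
    endloop
  endfacet
  facet normal 0.0000 0.0000 -1.0000
    outer loop
      vertex 1.3 18.6 0.0
      vertex 10.1 25.7 0.0
      vertex 26.0 13.0 0.0
    endloop
  endfacet
  facet normal 0.0000 0.0000 -1.0000
    outer loop
      vertex 1.3 7.4 0.0
      vertex 1.3 18.6 0.0
      vertex 26.0 13.0 0.0
    endloop
  endfacet
  facet normal 0.0000 0.0000 -1.0000
    outer loop
      vertex 10.1 0.3 0.0
      vertex 1.3 7.4 0.0
      vertex 26.0 13.0 0.0
    endloop
  endfacet
  facet normal 0.0000 0.0000 -1.0000
    outer loop
      vertex 21.1 2.8 0.0
      vertex 10.1 0.3 0.0
      vertex 26.0 13.0 0.0
    endloop
  endfacet
  facet normal 0.0000 0.0000 1.0000
    outer loop
      vertex 26.0 13.0 8.0
      vertex 21.1 23.2 8.0
      vertex 10.1 25.7 8.0
    endloop
  endfacet
  facet normal 0.0000 0.0000 1.0000
    outer loop
      vertex 26.0 13.0 8.0
      vertex 10.1 25.7 8.0
      vertex 1.3 18.6 8.0
    endloop
  endfacet
  facet normal 0.0000 0.0000 1.0000
    outer loop
      vertex 26.0 13.0 8.0
      vertex 1.3 18.6 8.0
      vertex 1.3 7.4 8.0
    endloop
  endfacet
  facet normal 0.0000 0.0000 1.0000
    outer loop
      vertex 26.0 13.0 8.0
      vertex 1.3 7.4 8.0
      vertex 10.1 0.3 8.0
    endloop
  endfacet
  facet normal 0.0000 0.0000 1.0000
    outer loop
      vertex 26.0 13.0 8.0
      vertex 10.1 0.3 8.0
      vertex 21.1 2.8 8.0
    endloop
  endfacet
  facet normal 0.9014 0.4330 0.0000
    outer loop
      vertex 26.0 13.0 0.0
      vertex 21.1 23.2 0.0
      vertex 21.1 23.2 8.0
    endloop
  endfacet
  facet normal 0.9014 0.4330 0.0000
    outer loop
      vertex 26.0 13.0 0.0
      vertex 21.1 23.2 8.0
      vertex 26.0 13.0 8.0
    endloop
  endfacet
  facet normal 0.2216 0.9751 0.0000
    outer loop
      vertex 21.1 23.2 0.0
      vertex 10.1 25.7 0.0
      vertex 10.1 25.7 8.0
    endloop
  endfacet
  facet normal 0.2216 0.9751 0.0000
    outer loop
      vertex 21.1 23.2 0.0
      vertex 10.1 25.7 8.0
      vertex 21.1 23.2 8.0
    endloop
  endfacet
  facet normal -0.6279 0.7783 0.0000
    outer loop
      vertex 10.1 25.7 0.0
      vertex 1.3 18.6 0.0
      vertex 1.3 18.6 8.0
    endloop
  endfacet
  facet normal -0.6279 0.7783 0.0000
    outer loop
      vertex 10.1 25.7 0.0
      vertex 1.3 18.6 8.0
      vertex 10.1 25.7 8.0
    endloop
  endfacet
  facet normal -1.0000 0.0000 0.0000
    outer loop
      vertex 1.3 18.6 0.0
      vertex 1.3 7.4 0.0
      vertex 1.3 7.4 8.0
    endloop
  endfacet
  facet normal -1.0000 0.0000 0.0000
    outer loop
      vertex 1.3 18.6 0.0
      vertex 1.3 7.4 8.0
      vertex 1.3 18.6 8.0
    endloop
  endfacet
  facet normal -0.6279 -0.7783 0.0000
    outer loop
      vertex 1.3 7.4 0.0
      vertex 10.1 0.3 0.0
      vertex 10.1 0.3 8.0
    endloop
  endfacet
  facet normal -0.6279 -0.7783 0.0000
    outer loop
      vertex 1.3 7.4 0.0
      vertex 10.1 0.3 8.0
      vertex 1.3 7.4 8.0
    endloop
  endfacet
  facet normal 0.2216 -0.9751 0.0000
    outer loop
      vertex 10.1 0.3 0.0
      vertex 21.1 2.8 0.0
      vertex 21.1 2.8 8.0
    endloop
  endfacet
  facet normal 0.2216 -0.9751 0.0000
    outer loop
      vertex 10.1 0.3 0.0
      vertex 21.1 2.8 8.0
      vertex 10.1 0.3 8.0
    endloop
  endfacet
  facet normal 0.9014 -0.4330 0.0000
    outer loop
      vertex 21.1 2.8 0.0
      vertex 26.0 13.0 0.0
      vertex 26.0 13.0 8.0
    endloop
  endfacet
  facet normal 0.9014 -0.4330 0.0000
    outer loop
      vertex 21.1 2.8 0.0
      vertex 26.0 13.0 8.0
      vertex 21.1 2.8 8.0
    endloop
  endfacet
endsolid part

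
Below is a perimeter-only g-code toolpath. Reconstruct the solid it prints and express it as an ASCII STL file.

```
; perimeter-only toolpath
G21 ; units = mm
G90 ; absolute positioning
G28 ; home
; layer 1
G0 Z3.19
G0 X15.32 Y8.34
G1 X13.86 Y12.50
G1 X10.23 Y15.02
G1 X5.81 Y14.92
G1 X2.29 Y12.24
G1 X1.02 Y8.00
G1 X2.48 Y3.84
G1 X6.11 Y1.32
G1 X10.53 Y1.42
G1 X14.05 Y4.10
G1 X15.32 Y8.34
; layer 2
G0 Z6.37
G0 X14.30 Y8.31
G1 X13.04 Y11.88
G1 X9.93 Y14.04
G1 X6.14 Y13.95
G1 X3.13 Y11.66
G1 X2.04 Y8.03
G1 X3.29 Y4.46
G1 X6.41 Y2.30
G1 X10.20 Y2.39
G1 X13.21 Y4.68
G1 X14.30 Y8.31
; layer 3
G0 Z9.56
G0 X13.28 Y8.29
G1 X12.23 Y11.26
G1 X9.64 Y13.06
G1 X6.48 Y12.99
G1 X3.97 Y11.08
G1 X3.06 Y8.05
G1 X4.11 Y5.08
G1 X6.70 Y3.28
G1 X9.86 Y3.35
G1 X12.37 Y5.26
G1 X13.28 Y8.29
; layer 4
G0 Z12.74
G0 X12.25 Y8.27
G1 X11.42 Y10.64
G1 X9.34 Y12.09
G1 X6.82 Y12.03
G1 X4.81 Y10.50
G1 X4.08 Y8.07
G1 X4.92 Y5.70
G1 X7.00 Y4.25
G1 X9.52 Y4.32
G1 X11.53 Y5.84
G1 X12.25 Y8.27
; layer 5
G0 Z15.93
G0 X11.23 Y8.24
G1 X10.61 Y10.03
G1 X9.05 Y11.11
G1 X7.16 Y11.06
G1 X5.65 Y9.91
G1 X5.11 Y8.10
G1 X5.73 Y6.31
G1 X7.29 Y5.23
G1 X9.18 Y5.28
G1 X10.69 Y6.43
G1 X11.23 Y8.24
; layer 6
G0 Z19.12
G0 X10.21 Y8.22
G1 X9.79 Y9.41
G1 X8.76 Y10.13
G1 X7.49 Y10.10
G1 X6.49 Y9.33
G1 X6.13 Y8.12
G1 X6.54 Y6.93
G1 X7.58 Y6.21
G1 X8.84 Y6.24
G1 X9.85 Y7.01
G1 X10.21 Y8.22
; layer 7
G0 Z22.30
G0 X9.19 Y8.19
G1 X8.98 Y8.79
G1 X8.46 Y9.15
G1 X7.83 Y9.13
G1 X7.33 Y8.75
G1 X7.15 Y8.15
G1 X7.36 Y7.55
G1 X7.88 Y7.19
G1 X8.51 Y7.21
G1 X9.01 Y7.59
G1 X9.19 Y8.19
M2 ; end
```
solid part
  facet normal 0.0000 0.0000 -1.0000
    outer loop
      vertex 10.52 16.00 0.00
      vertex 14.67 13.12 0.00
      vertex 16.34 8.36 0.00
    endloop
  endfacet
  facet normal 0.0000 0.0000 -1.0000
    outer loop
      vertex 5.47 15.88 0.00
      vertex 10.52 16.00 0.00
      vertex 16.34 8.36 0.00
    endloop
  endfacet
  facet normal 0.0000 0.0000 -1.0000
    outer loop
      vertex 1.45 12.82 0.00
      vertex 5.47 15.88 0.00
      vertex 16.34 8.36 0.00
    endloop
  endfacet
  facet normal 0.0000 0.0000 -1.0000
    outer loop
      vertex 0.00 7.98 0.00
      vertex 1.45 12.82 0.00
      vertex 16.34 8.36 0.00
    endloop
  endfacet
  facet normal 0.0000 0.0000 -1.0000
    outer loop
      vertex 1.67 3.22 0.00
      vertex 0.00 7.98 0.00
      vertex 16.34 8.36 0.00
    endloop
  endfacet
  facet normal 0.0000 0.0000 -1.0000
    outer loop
      vertex 5.82 0.34 0.00
      vertex 1.67 3.22 0.00
      vertex 16.34 8.36 0.00
    endloop
  endfacet
  facet normal 0.0000 0.0000 -1.0000
    outer loop
      vertex 10.87 0.46 0.00
      vertex 5.82 0.34 0.00
      vertex 16.34 8.36 0.00
    endloop
  endfacet
  facet normal 0.0000 0.0000 -1.0000
    outer loop
      vertex 14.89 3.52 0.00
      vertex 10.87 0.46 0.00
      vertex 16.34 8.36 0.00
    endloop
  endfacet
  facet normal 0.9026 0.3167 0.2917
    outer loop
      vertex 16.34 8.36 0.00
      vertex 14.67 13.12 0.00
      vertex 8.17 8.17 25.49
    endloop
  endfacet
  facet normal 0.5453 0.7858 0.2917
    outer loop
      vertex 14.67 13.12 0.00
      vertex 10.52 16.00 0.00
      vertex 8.17 8.17 25.49
    endloop
  endfacet
  facet normal -0.0227 0.9563 0.2916
    outer loop
      vertex 10.52 16.00 0.00
      vertex 5.47 15.88 0.00
      vertex 8.17 8.17 25.49
    endloop
  endfacet
  facet normal -0.5794 0.7611 0.2916
    outer loop
      vertex 5.47 15.88 0.00
      vertex 1.45 12.82 0.00
      vertex 8.17 8.17 25.49
    endloop
  endfacet
  facet normal -0.9163 0.2745 0.2916
    outer loop
      vertex 1.45 12.82 0.00
      vertex 0.00 7.98 0.00
      vertex 8.17 8.17 25.49
    endloop
  endfacet
  facet normal -0.9026 -0.3167 0.2917
    outer loop
      vertex 0.00 7.98 0.00
      vertex 1.67 3.22 0.00
      vertex 8.17 8.17 25.49
    endloop
  endfacet
  facet normal -0.5453 -0.7858 0.2917
    outer loop
      vertex 1.67 3.22 0.00
      vertex 5.82 0.34 0.00
      vertex 8.17 8.17 25.49
    endloop
  endfacet
  facet normal 0.0227 -0.9563 0.2916
    outer loop
      vertex 5.82 0.34 0.00
      vertex 10.87 0.46 0.00
      vertex 8.17 8.17 25.49
    endloop
  endfacet
  facet normal 0.5794 -0.7611 0.2916
    outer loop
      vertex 10.87 0.46 0.00
      vertex 14.89 3.52 0.00
      vertex 8.17 8.17 25.49
    endloop
  endfacet
  facet normal 0.9163 -0.2745 0.2916
    outer loop
      vertex 14.89 3.52 0.00
      vertex 16.34 8.36 0.00
      vertex 8.17 8.17 25.49
    endloop
  endfacet
endsolid part

The G0 Z moves step by Δz≈3.19 mm. The G1 loops shrink linearly with z, so the solid tapers from its base footprint up to z≈25.5. Closing with a flat bottom cap and the tapered top and triangulating gives 18 facets — a regular 10-sided pyramid, base circumscribed radius ≈ 8.17 mm, apex at z ≈ 25.5 mm.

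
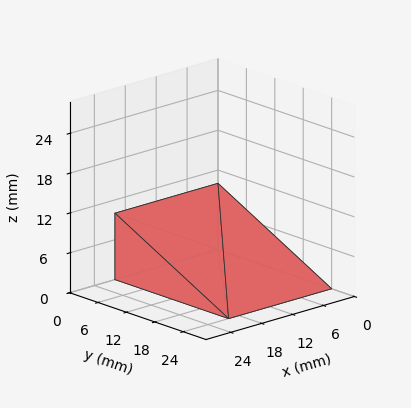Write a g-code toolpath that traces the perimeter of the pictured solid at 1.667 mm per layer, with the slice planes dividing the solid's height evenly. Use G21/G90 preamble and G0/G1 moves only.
Reading the render: the shape is a wedge (ramp): 20 × 24 mm base, rising to 10 mm along the y=0 edge and sloping linearly to z=0 at y=24 (dimensions read to the nearest mm from the axis ticks). For the g-code, the solid's height is divided into equal slices at the stated Δz and each level perimeter traced with G1 moves after a G0 lift.

; perimeter-only toolpath
G21 ; units = mm
G90 ; absolute positioning
G28 ; home
; layer 1
G0 Z1.667
G0 X0.000 Y0.000
G1 X20.000 Y0.000
G1 X20.000 Y20.000
G1 X0.000 Y20.000
G1 X0.000 Y0.000
; layer 2
G0 Z3.333
G0 X0.000 Y0.000
G1 X20.000 Y0.000
G1 X20.000 Y16.000
G1 X0.000 Y16.000
G1 X0.000 Y0.000
; layer 3
G0 Z5.000
G0 X0.000 Y0.000
G1 X20.000 Y0.000
G1 X20.000 Y12.000
G1 X0.000 Y12.000
G1 X0.000 Y0.000
; layer 4
G0 Z6.667
G0 X0.000 Y0.000
G1 X20.000 Y0.000
G1 X20.000 Y8.000
G1 X0.000 Y8.000
G1 X0.000 Y0.000
; layer 5
G0 Z8.333
G0 X0.000 Y0.000
G1 X20.000 Y0.000
G1 X20.000 Y4.000
G1 X0.000 Y4.000
G1 X0.000 Y0.000
M2 ; end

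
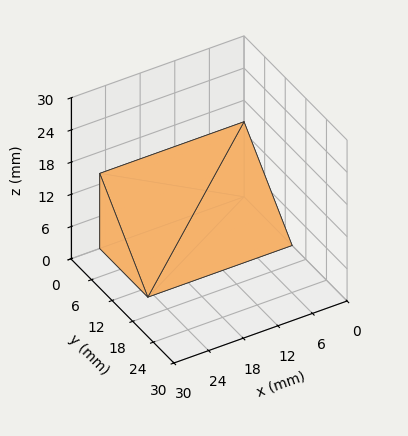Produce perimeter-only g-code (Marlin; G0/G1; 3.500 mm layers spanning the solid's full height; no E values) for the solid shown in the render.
Reading the render: the shape is a wedge (ramp): 25 × 14 mm base, rising to 14 mm along the y=0 edge and sloping linearly to z=0 at y=14 (dimensions read to the nearest mm from the axis ticks). For the g-code, the solid's height is divided into equal slices at the stated Δz and each level perimeter traced with G1 moves after a G0 lift.

; perimeter-only toolpath
G21 ; units = mm
G90 ; absolute positioning
G28 ; home
; layer 1
G0 Z3.500
G0 X0.000 Y0.000
G1 X25.000 Y0.000
G1 X25.000 Y10.500
G1 X0.000 Y10.500
G1 X0.000 Y0.000
; layer 2
G0 Z7.000
G0 X0.000 Y0.000
G1 X25.000 Y0.000
G1 X25.000 Y7.000
G1 X0.000 Y7.000
G1 X0.000 Y0.000
; layer 3
G0 Z10.500
G0 X0.000 Y0.000
G1 X25.000 Y0.000
G1 X25.000 Y3.500
G1 X0.000 Y3.500
G1 X0.000 Y0.000
M2 ; end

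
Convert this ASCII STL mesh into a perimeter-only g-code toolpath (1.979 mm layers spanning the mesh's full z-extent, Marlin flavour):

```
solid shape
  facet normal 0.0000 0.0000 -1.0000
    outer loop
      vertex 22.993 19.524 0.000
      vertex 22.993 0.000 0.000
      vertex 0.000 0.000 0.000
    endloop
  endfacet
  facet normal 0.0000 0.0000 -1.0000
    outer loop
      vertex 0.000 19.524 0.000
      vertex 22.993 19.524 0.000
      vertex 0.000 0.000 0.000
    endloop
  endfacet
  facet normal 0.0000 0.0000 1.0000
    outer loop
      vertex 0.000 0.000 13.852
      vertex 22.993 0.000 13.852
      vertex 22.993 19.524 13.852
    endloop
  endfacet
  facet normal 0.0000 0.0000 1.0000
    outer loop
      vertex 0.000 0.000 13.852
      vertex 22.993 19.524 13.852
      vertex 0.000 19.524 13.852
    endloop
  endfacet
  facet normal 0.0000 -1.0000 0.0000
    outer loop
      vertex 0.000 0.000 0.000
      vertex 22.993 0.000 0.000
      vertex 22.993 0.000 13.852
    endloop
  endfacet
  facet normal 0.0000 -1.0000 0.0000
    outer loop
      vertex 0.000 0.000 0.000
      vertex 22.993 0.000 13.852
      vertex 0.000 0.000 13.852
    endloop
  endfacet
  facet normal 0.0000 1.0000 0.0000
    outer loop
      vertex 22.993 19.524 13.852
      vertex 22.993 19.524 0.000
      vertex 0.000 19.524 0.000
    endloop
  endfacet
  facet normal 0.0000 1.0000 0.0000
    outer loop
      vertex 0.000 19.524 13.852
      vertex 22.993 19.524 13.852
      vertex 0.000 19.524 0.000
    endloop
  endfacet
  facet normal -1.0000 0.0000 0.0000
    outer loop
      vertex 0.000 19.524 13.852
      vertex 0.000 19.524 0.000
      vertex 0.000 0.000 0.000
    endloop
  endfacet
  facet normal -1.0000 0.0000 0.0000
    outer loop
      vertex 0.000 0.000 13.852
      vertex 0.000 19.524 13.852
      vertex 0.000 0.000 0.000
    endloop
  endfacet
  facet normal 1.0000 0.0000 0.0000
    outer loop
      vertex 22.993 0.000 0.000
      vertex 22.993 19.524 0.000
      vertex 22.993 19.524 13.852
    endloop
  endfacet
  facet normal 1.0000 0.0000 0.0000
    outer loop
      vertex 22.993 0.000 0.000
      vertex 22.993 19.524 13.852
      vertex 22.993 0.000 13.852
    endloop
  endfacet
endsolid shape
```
; perimeter-only toolpath
G21 ; units = mm
G90 ; absolute positioning
G28 ; home
; layer 1
G0 Z1.979
G0 X0.000 Y0.000
G1 X22.993 Y0.000
G1 X22.993 Y19.524
G1 X0.000 Y19.524
G1 X0.000 Y0.000
; layer 2
G0 Z3.958
G0 X0.000 Y0.000
G1 X22.993 Y0.000
G1 X22.993 Y19.524
G1 X0.000 Y19.524
G1 X0.000 Y0.000
; layer 3
G0 Z5.937
G0 X0.000 Y0.000
G1 X22.993 Y0.000
G1 X22.993 Y19.524
G1 X0.000 Y19.524
G1 X0.000 Y0.000
; layer 4
G0 Z7.915
G0 X0.000 Y0.000
G1 X22.993 Y0.000
G1 X22.993 Y19.524
G1 X0.000 Y19.524
G1 X0.000 Y0.000
; layer 5
G0 Z9.894
G0 X0.000 Y0.000
G1 X22.993 Y0.000
G1 X22.993 Y19.524
G1 X0.000 Y19.524
G1 X0.000 Y0.000
; layer 6
G0 Z11.873
G0 X0.000 Y0.000
G1 X22.993 Y0.000
G1 X22.993 Y19.524
G1 X0.000 Y19.524
G1 X0.000 Y0.000
; layer 7
G0 Z13.852
G0 X0.000 Y0.000
G1 X22.993 Y0.000
G1 X22.993 Y19.524
G1 X0.000 Y19.524
G1 X0.000 Y0.000
M2 ; end

The solid is a rectangular box, roughly 23 × 19.5 mm footprint and 13.9 mm tall. Slicing at Δz = 1.979 mm — 7 equal slices spanning the solid's height, so layer i sits at z = i·h/7 — gives 7 non-empty perimeters. Each is a 4-segment closed polygon; G0 lifts to the layer z and rapids to the start vertex, then G1 traces the edges.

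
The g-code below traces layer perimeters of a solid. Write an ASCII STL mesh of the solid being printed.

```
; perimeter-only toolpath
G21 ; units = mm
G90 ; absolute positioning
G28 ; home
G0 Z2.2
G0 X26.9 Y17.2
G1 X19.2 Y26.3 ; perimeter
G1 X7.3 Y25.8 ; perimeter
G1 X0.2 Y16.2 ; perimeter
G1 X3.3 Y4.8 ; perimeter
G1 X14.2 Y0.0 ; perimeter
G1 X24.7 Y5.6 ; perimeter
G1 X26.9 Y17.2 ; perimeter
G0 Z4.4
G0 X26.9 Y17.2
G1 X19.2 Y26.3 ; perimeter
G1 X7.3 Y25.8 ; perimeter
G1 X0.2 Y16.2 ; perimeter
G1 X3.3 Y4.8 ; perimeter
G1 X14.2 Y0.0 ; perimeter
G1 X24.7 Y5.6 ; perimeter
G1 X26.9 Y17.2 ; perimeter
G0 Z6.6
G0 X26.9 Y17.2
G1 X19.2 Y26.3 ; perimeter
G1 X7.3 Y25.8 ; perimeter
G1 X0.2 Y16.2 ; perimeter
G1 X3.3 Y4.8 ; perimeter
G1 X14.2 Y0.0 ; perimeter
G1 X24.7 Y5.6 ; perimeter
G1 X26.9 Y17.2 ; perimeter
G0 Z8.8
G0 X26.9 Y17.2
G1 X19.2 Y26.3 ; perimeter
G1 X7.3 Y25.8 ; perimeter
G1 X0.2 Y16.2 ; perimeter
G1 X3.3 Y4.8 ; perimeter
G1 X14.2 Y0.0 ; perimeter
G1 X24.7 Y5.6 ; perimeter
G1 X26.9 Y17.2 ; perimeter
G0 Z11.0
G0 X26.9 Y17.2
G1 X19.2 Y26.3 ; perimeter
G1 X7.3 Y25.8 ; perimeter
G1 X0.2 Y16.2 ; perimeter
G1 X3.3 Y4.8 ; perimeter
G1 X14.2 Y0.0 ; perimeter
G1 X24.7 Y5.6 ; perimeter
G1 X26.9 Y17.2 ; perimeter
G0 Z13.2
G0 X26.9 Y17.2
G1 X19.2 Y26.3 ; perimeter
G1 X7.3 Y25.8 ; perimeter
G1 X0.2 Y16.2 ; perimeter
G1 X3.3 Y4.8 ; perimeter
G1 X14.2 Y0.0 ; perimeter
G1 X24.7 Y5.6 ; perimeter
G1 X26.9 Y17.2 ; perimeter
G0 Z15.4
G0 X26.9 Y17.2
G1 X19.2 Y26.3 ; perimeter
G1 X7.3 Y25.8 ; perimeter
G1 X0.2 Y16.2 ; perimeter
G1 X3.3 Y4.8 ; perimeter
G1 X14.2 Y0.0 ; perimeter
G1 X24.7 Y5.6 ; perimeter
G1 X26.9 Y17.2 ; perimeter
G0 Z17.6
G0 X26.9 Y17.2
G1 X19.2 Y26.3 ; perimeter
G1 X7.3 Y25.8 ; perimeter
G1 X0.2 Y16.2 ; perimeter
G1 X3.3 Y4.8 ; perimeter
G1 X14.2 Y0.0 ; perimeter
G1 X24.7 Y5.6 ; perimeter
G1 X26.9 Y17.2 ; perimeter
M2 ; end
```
solid part
  facet normal 0.0000 0.0000 -1.0000
    outer loop
      vertex 7.3 25.8 0.0
      vertex 19.2 26.3 0.0
      vertex 26.9 17.2 0.0
    endloop
  endfacet
  facet normal 0.0000 0.0000 -1.0000
    outer loop
      vertex 0.2 16.2 0.0
      vertex 7.3 25.8 0.0
      vertex 26.9 17.2 0.0
    endloop
  endfacet
  facet normal 0.0000 0.0000 -1.0000
    outer loop
      vertex 3.3 4.8 0.0
      vertex 0.2 16.2 0.0
      vertex 26.9 17.2 0.0
    endloop
  endfacet
  facet normal 0.0000 0.0000 -1.0000
    outer loop
      vertex 14.2 0.0 0.0
      vertex 3.3 4.8 0.0
      vertex 26.9 17.2 0.0
    endloop
  endfacet
  facet normal 0.0000 0.0000 -1.0000
    outer loop
      vertex 24.7 5.6 0.0
      vertex 14.2 0.0 0.0
      vertex 26.9 17.2 0.0
    endloop
  endfacet
  facet normal 0.0000 0.0000 1.0000
    outer loop
      vertex 26.9 17.2 17.6
      vertex 19.2 26.3 17.6
      vertex 7.3 25.8 17.6
    endloop
  endfacet
  facet normal 0.0000 0.0000 1.0000
    outer loop
      vertex 26.9 17.2 17.6
      vertex 7.3 25.8 17.6
      vertex 0.2 16.2 17.6
    endloop
  endfacet
  facet normal 0.0000 0.0000 1.0000
    outer loop
      vertex 26.9 17.2 17.6
      vertex 0.2 16.2 17.6
      vertex 3.3 4.8 17.6
    endloop
  endfacet
  facet normal 0.0000 0.0000 1.0000
    outer loop
      vertex 26.9 17.2 17.6
      vertex 3.3 4.8 17.6
      vertex 14.2 0.0 17.6
    endloop
  endfacet
  facet normal 0.0000 0.0000 1.0000
    outer loop
      vertex 26.9 17.2 17.6
      vertex 14.2 0.0 17.6
      vertex 24.7 5.6 17.6
    endloop
  endfacet
  facet normal 0.7634 0.6459 0.0000
    outer loop
      vertex 26.9 17.2 0.0
      vertex 19.2 26.3 0.0
      vertex 19.2 26.3 17.6
    endloop
  endfacet
  facet normal 0.7634 0.6459 0.0000
    outer loop
      vertex 26.9 17.2 0.0
      vertex 19.2 26.3 17.6
      vertex 26.9 17.2 17.6
    endloop
  endfacet
  facet normal -0.0420 0.9991 0.0000
    outer loop
      vertex 19.2 26.3 0.0
      vertex 7.3 25.8 0.0
      vertex 7.3 25.8 17.6
    endloop
  endfacet
  facet normal -0.0420 0.9991 0.0000
    outer loop
      vertex 19.2 26.3 0.0
      vertex 7.3 25.8 17.6
      vertex 19.2 26.3 17.6
    endloop
  endfacet
  facet normal -0.8040 0.5946 0.0000
    outer loop
      vertex 7.3 25.8 0.0
      vertex 0.2 16.2 0.0
      vertex 0.2 16.2 17.6
    endloop
  endfacet
  facet normal -0.8040 0.5946 0.0000
    outer loop
      vertex 7.3 25.8 0.0
      vertex 0.2 16.2 17.6
      vertex 7.3 25.8 17.6
    endloop
  endfacet
  facet normal -0.9650 -0.2624 0.0000
    outer loop
      vertex 0.2 16.2 0.0
      vertex 3.3 4.8 0.0
      vertex 3.3 4.8 17.6
    endloop
  endfacet
  facet normal -0.9650 -0.2624 0.0000
    outer loop
      vertex 0.2 16.2 0.0
      vertex 3.3 4.8 17.6
      vertex 0.2 16.2 17.6
    endloop
  endfacet
  facet normal -0.4030 -0.9152 0.0000
    outer loop
      vertex 3.3 4.8 0.0
      vertex 14.2 0.0 0.0
      vertex 14.2 0.0 17.6
    endloop
  endfacet
  facet normal -0.4030 -0.9152 0.0000
    outer loop
      vertex 3.3 4.8 0.0
      vertex 14.2 0.0 17.6
      vertex 3.3 4.8 17.6
    endloop
  endfacet
  facet normal 0.4706 -0.8824 0.0000
    outer loop
      vertex 14.2 0.0 0.0
      vertex 24.7 5.6 0.0
      vertex 24.7 5.6 17.6
    endloop
  endfacet
  facet normal 0.4706 -0.8824 0.0000
    outer loop
      vertex 14.2 0.0 0.0
      vertex 24.7 5.6 17.6
      vertex 14.2 0.0 17.6
    endloop
  endfacet
  facet normal 0.9825 -0.1863 0.0000
    outer loop
      vertex 24.7 5.6 0.0
      vertex 26.9 17.2 0.0
      vertex 26.9 17.2 17.6
    endloop
  endfacet
  facet normal 0.9825 -0.1863 0.0000
    outer loop
      vertex 24.7 5.6 0.0
      vertex 26.9 17.2 17.6
      vertex 24.7 5.6 17.6
    endloop
  endfacet
endsolid part

The G0 Z moves step by Δz≈2.2 mm. Every layer's G1 loop is the same polygon, so the solid is a straight extrusion of it from z=0 to z≈17.6. Closing with flat bottom and top caps and triangulating gives 24 facets — a regular 7-sided prism (a cylinder approximated with 7 flat sides), circumscribed radius ≈ 13.7 mm, height ≈ 17.6 mm.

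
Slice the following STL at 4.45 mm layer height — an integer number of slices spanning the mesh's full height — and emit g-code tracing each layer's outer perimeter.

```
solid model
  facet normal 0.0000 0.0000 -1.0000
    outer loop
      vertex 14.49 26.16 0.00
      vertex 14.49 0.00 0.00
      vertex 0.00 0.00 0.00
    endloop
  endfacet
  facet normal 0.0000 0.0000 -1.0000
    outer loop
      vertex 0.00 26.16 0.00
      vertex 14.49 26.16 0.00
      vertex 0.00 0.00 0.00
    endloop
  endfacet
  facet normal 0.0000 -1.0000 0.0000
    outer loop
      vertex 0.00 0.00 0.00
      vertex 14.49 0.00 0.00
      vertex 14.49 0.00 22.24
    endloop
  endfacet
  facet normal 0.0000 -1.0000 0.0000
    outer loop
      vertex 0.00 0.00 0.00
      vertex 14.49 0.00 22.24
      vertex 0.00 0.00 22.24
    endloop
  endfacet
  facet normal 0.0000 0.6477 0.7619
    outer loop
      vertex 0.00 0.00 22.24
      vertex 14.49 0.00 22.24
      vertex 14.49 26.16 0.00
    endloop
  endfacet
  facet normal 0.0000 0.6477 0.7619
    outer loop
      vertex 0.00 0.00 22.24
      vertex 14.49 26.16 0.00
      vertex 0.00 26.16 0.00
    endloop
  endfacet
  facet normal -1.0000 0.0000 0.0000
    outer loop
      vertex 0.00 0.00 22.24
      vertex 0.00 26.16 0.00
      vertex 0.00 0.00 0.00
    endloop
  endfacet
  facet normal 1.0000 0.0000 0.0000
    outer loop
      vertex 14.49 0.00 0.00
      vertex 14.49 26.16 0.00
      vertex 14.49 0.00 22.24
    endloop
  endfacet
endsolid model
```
; perimeter-only toolpath
G21 ; units = mm
G90 ; absolute positioning
G28 ; home
; layer 1
G0 Z4.45
G0 X0.00 Y0.00
G1 X14.49 Y0.00
G1 X14.49 Y20.93
G1 X0.00 Y20.93
G1 X0.00 Y0.00
; layer 2
G0 Z8.90
G0 X0.00 Y0.00
G1 X14.49 Y0.00
G1 X14.49 Y15.70
G1 X0.00 Y15.70
G1 X0.00 Y0.00
; layer 3
G0 Z13.34
G0 X0.00 Y0.00
G1 X14.49 Y0.00
G1 X14.49 Y10.46
G1 X0.00 Y10.46
G1 X0.00 Y0.00
; layer 4
G0 Z17.79
G0 X0.00 Y0.00
G1 X14.49 Y0.00
G1 X14.49 Y5.23
G1 X0.00 Y5.23
G1 X0.00 Y0.00
M2 ; end

The solid is a wedge (ramp): 14.5 × 26.2 mm base, rising to 22.2 mm along the y=0 edge and sloping linearly to z=0 at y=26.2. Slicing at Δz = 4.45 mm — 5 equal slices spanning the solid's height, so layer i sits at z = i·h/5 — gives 4 non-empty perimeters. Each is a 4-segment closed polygon; G0 lifts to the layer z and rapids to the start vertex, then G1 traces the edges. The cross-section shrinks linearly with z (the slice at the apex is degenerate and omitted).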